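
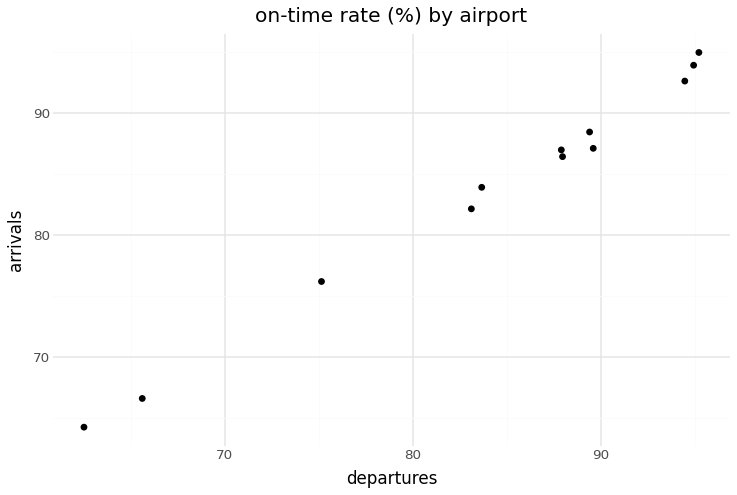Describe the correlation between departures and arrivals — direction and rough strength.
Points are positively correlated; strong (|r| ≈ 1.0).

positive, strong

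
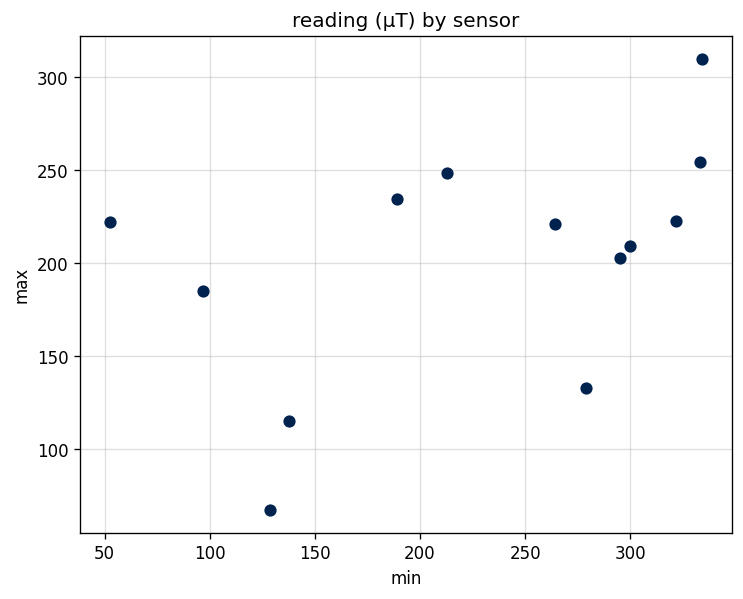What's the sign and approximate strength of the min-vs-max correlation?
positive, moderate

Points are positively correlated; moderate (|r| ≈ 0.5).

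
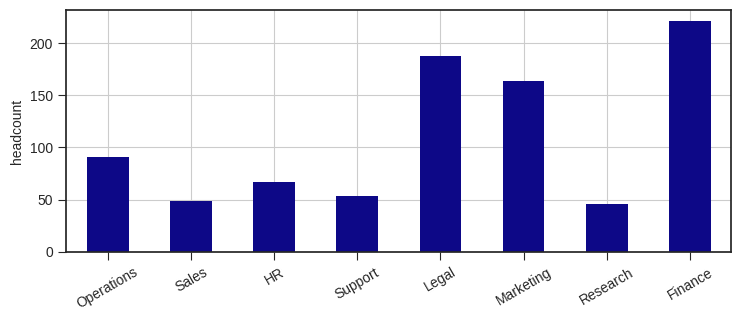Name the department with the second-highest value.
Legal

Top 3: Finance ≈ 220, Legal ≈ 180, Marketing ≈ 160.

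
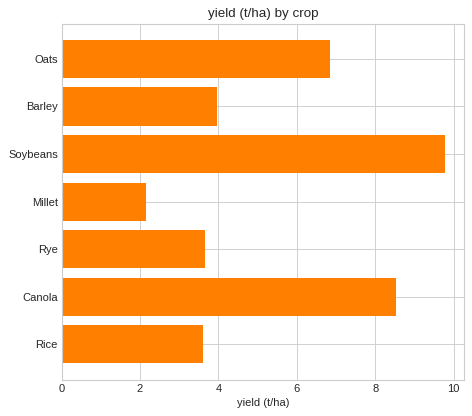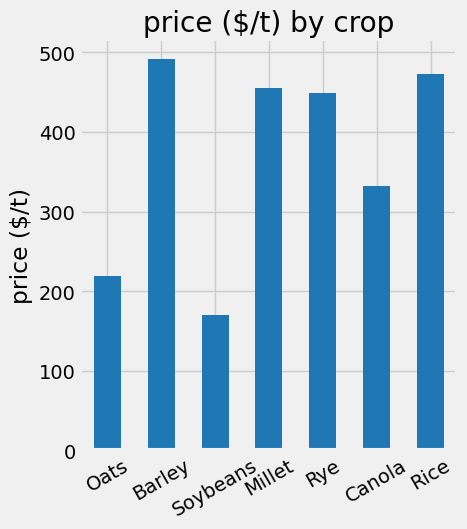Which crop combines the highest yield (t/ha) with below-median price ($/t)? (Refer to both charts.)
Chart 2 median price ($/t) ≈ 450; below-median crops: Oats, Soybeans, Canola. Among those, Soybeans has the highest yield (t/ha) (≈ 10).

Soybeans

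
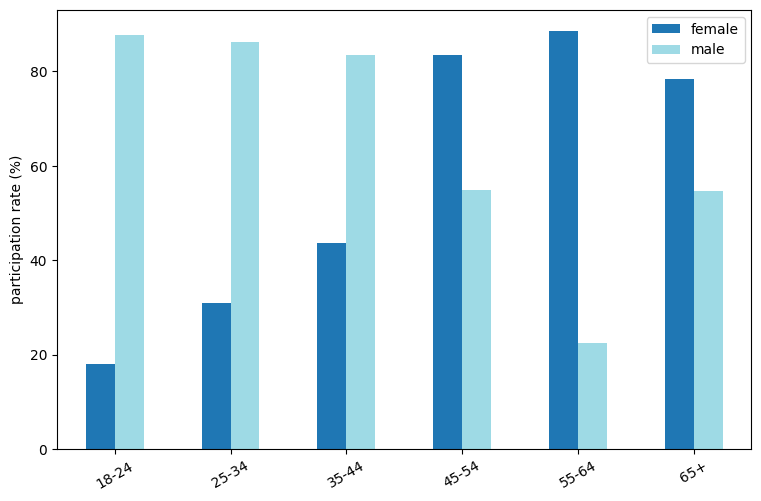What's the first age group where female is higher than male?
35-44: female ≈ 40 vs male ≈ 80 (not yet); 45-54: female ≈ 80 vs male ≈ 50 (first crossover).

45-54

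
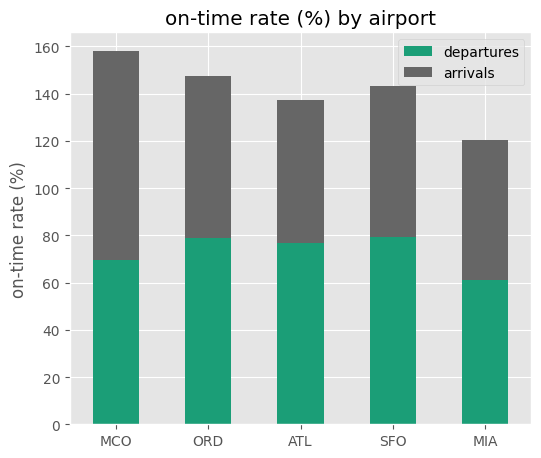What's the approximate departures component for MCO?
≈ 60

departures top ≈ 60, bottom ≈ 0; segment ≈ 60.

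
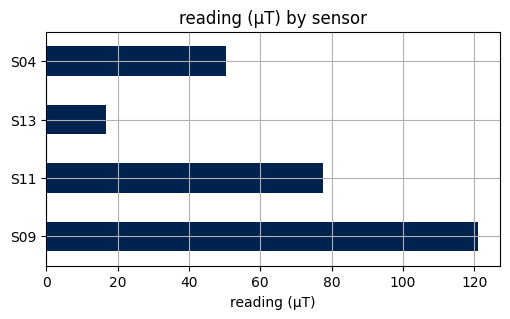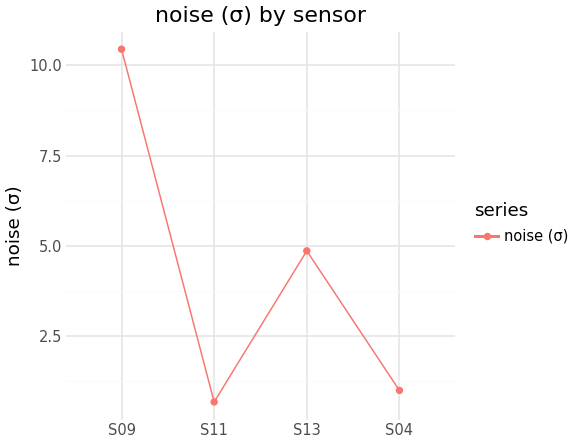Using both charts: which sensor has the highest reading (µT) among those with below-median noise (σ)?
S11

Chart 2 median noise (σ) ≈ 3; below-median sensors: S11, S04. Among those, S11 has the highest reading (µT) (≈ 80).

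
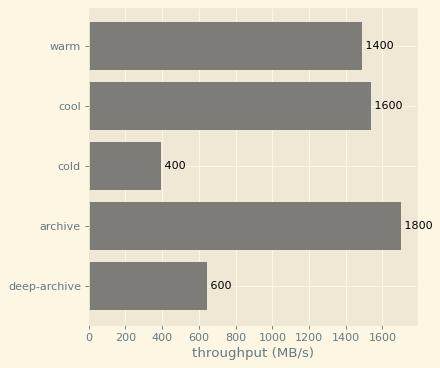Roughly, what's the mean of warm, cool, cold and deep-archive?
≈ 1000

(1400 + 1600 + 400 + 600) / 4 ≈ 1000.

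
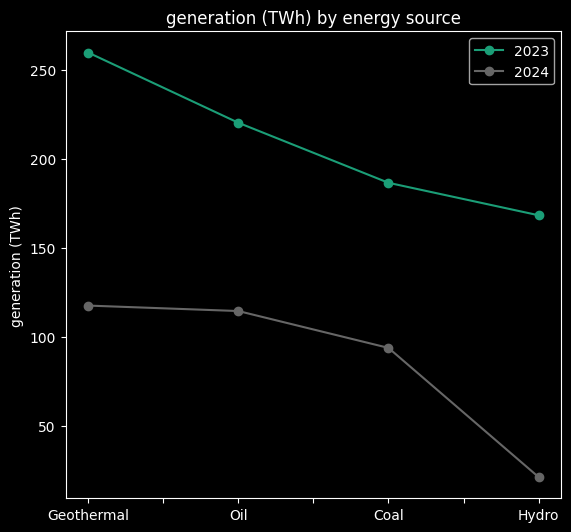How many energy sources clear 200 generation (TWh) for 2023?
2

Above 200: Geothermal, Oil.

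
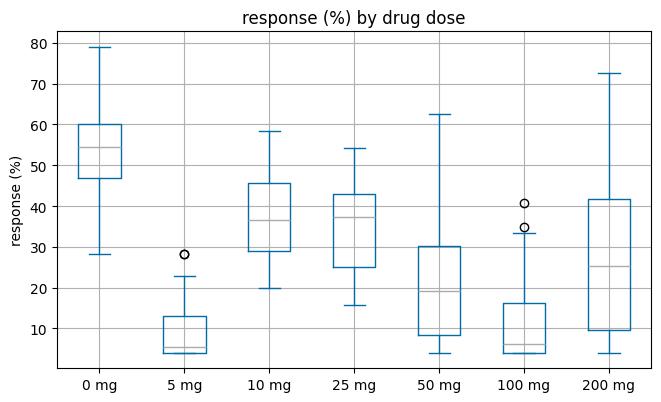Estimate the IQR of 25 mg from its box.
Q3 ≈ 45, Q1 ≈ 25; IQR ≈ 20.

≈ 20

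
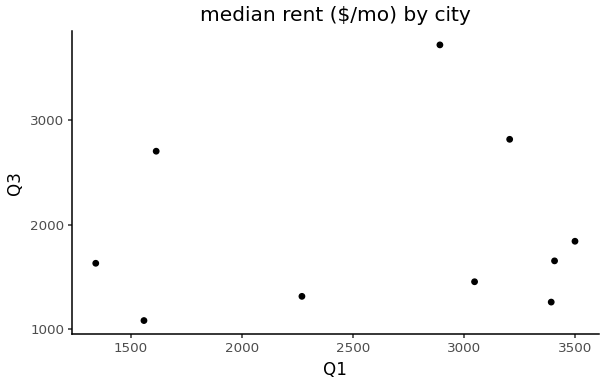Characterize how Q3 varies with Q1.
Points are roughly uncorrelated; weak (|r| ≈ 0.1).

no clear correlation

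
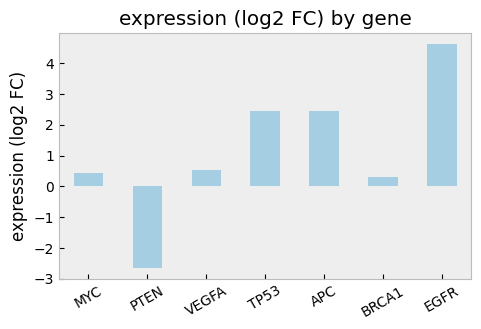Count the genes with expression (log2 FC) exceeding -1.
Above -1: MYC, VEGFA, TP53, APC, BRCA1, EGFR.

6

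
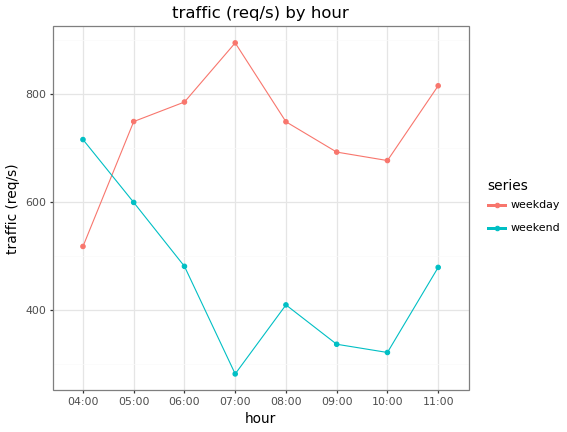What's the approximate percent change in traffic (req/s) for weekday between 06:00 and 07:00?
06:00 ≈ 800, 07:00 ≈ 900; (900 − 800) / 800 ≈ +12.5%.

≈ +12.5%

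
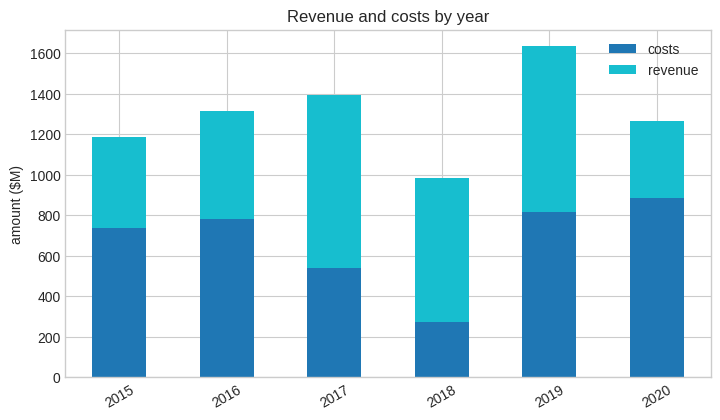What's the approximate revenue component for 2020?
≈ 400

revenue top ≈ 1200, bottom ≈ 800; segment ≈ 400.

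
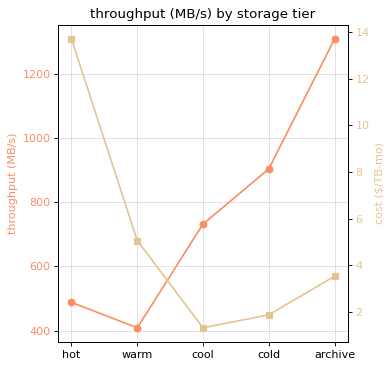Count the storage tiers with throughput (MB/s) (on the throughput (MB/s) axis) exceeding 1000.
1

Above 1000: archive.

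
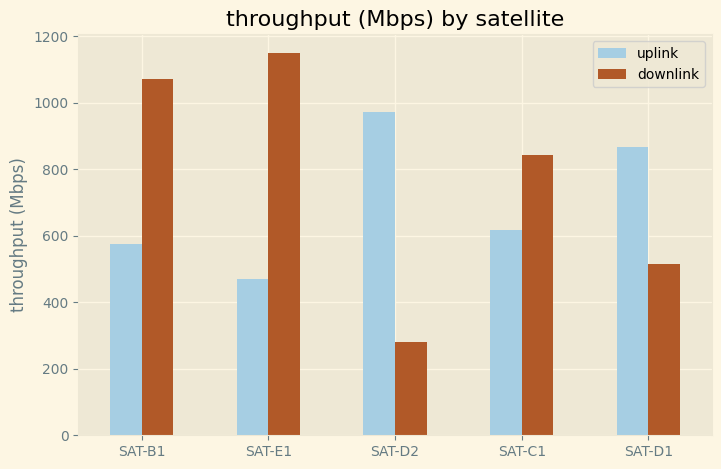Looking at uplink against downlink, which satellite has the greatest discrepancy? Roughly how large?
SAT-D2: uplink ≈ 1000, downlink ≈ 300 → gap ≈ 700. Next-largest (SAT-E1) is only ≈ 600.

SAT-D2, ≈ 700 Mbps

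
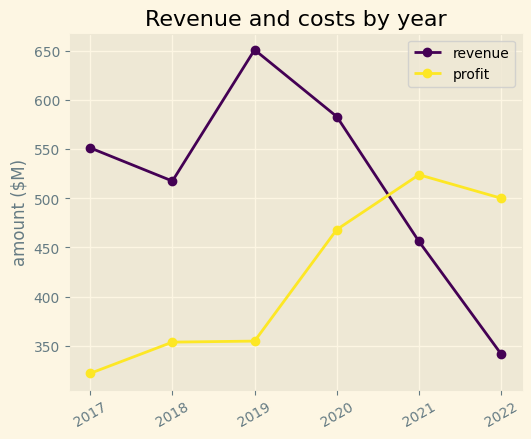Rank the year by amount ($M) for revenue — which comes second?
2020

Top 3 for revenue: 2019 ≈ 650, 2020 ≈ 600, 2017 ≈ 550.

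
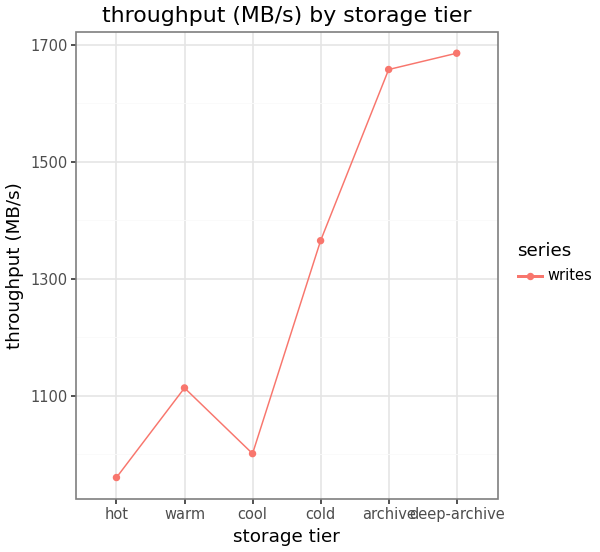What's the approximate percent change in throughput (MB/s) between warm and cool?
warm ≈ 1100, cool ≈ 1000; (1000 − 1100) / 1100 ≈ -9.1%.

≈ -9.1%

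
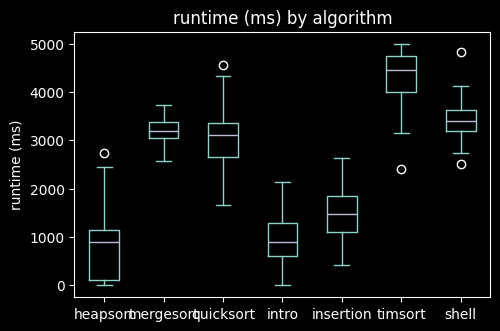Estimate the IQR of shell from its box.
≈ 500

Q3 ≈ 3500, Q1 ≈ 3000; IQR ≈ 500.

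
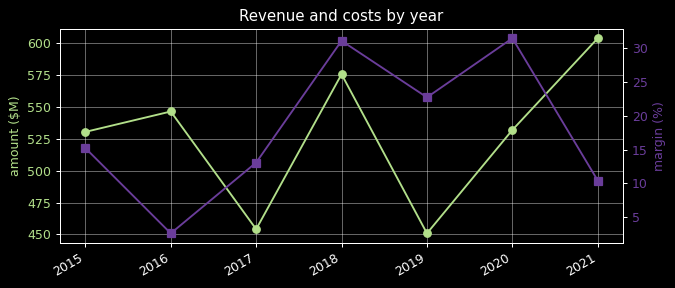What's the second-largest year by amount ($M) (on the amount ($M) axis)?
2018

Top 3 (on the amount ($M) axis): 2021 ≈ 600, 2018 ≈ 580, 2016 ≈ 540.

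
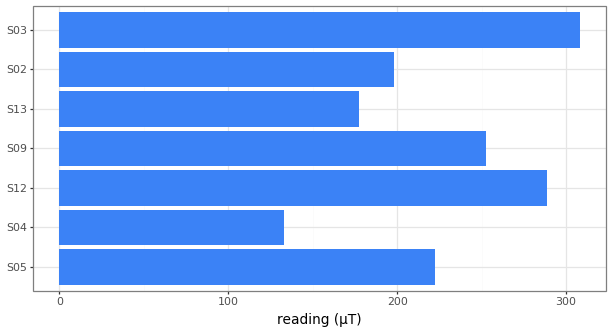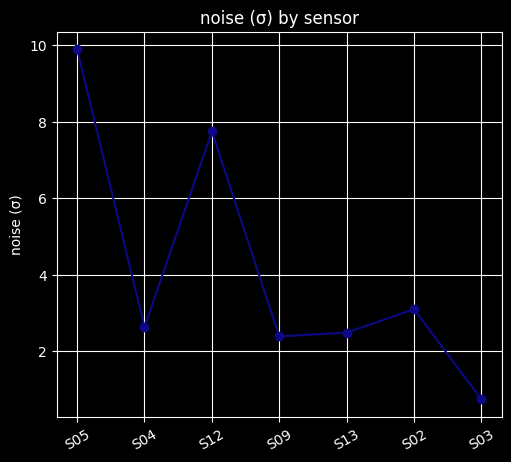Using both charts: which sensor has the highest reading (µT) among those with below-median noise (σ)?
S03

Chart 2 median noise (σ) ≈ 3; below-median sensors: S09, S13, S03. Among those, S03 has the highest reading (µT) (≈ 300).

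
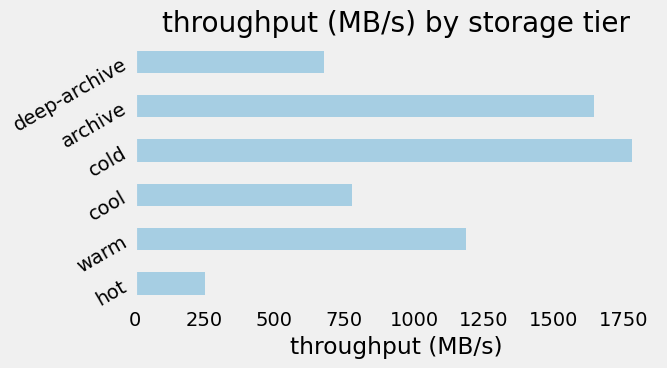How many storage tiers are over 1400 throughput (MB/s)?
Above 1400: cold, archive.

2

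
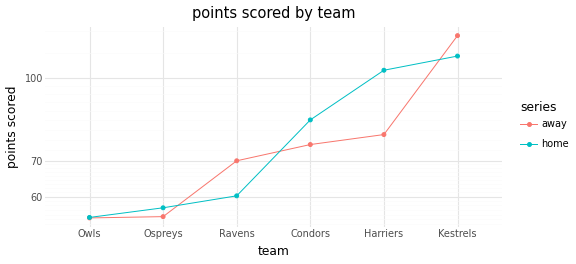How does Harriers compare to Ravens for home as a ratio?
≈ 1.67×

Harriers ≈ 100, Ravens ≈ 60; 100/60 ≈ 1.67.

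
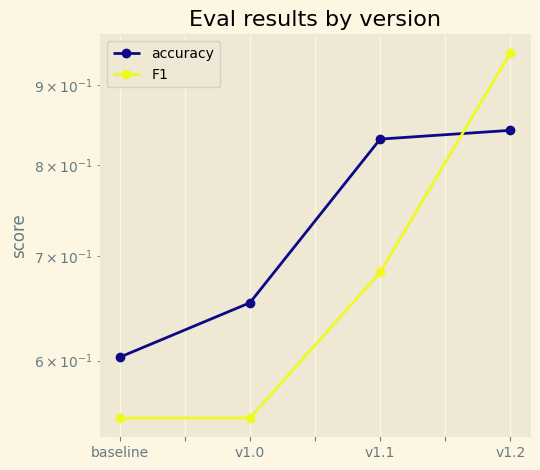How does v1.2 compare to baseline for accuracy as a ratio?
≈ 1.42×

v1.2 ≈ 0.85, baseline ≈ 0.60; 0.85/0.60 ≈ 1.42.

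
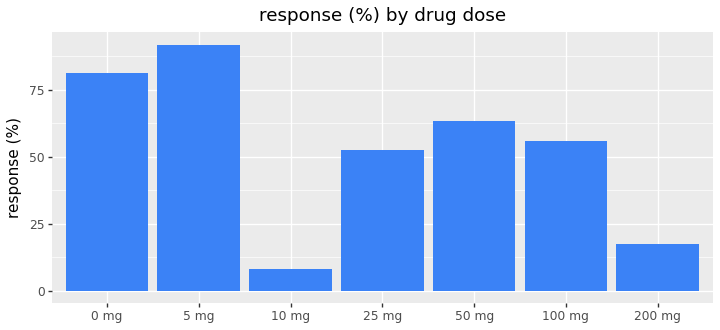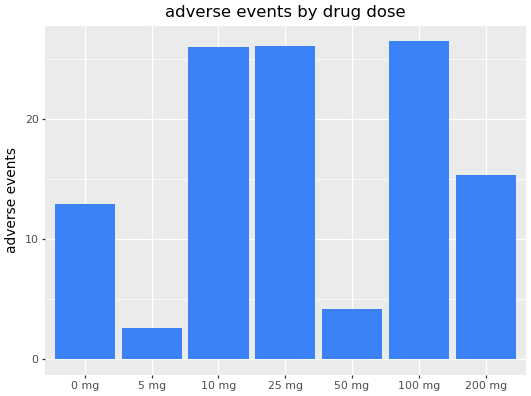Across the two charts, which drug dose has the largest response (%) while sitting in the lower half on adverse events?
5 mg

Chart 2 median adverse events ≈ 15; below-median drug doses: 0 mg, 5 mg, 50 mg. Among those, 5 mg has the highest response (%) (≈ 90).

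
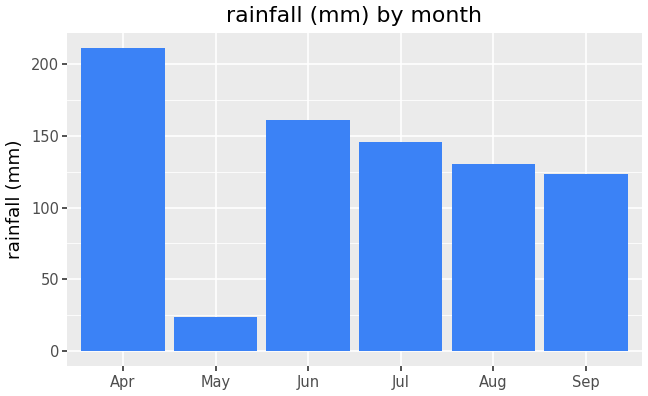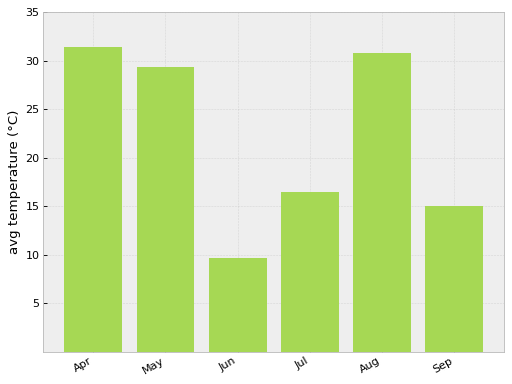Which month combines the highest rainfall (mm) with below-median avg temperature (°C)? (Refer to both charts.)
Chart 2 median avg temperature (°C) ≈ 25; below-median months: Jun, Jul, Sep. Among those, Jun has the highest rainfall (mm) (≈ 160).

Jun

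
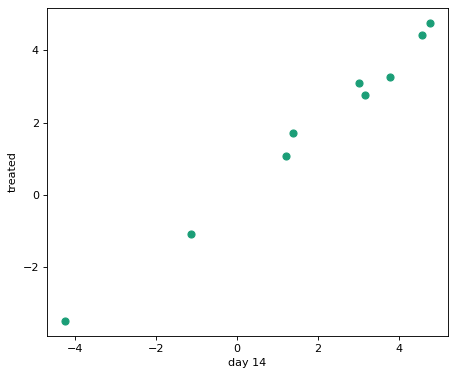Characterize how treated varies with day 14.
Points are positively correlated; strong (|r| ≈ 1.0).

positive, strong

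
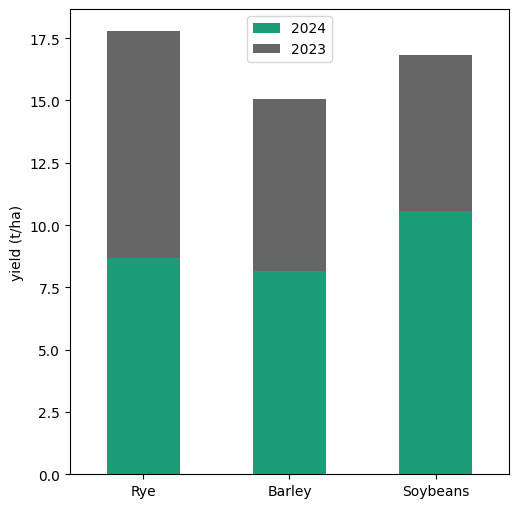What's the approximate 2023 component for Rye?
≈ 10

2023 top ≈ 18, bottom ≈ 8; segment ≈ 10.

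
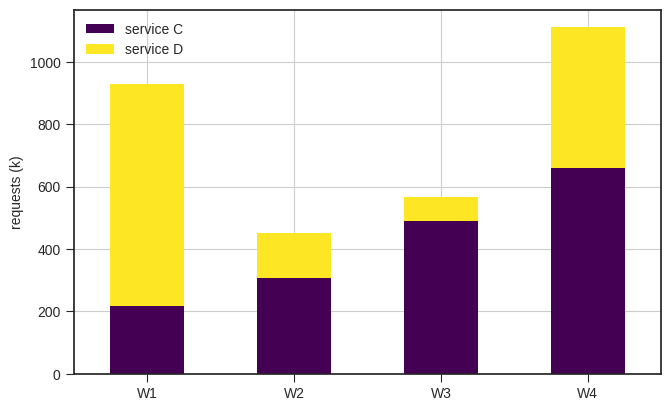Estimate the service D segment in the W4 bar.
service D top ≈ 1100, bottom ≈ 700; segment ≈ 400.

≈ 400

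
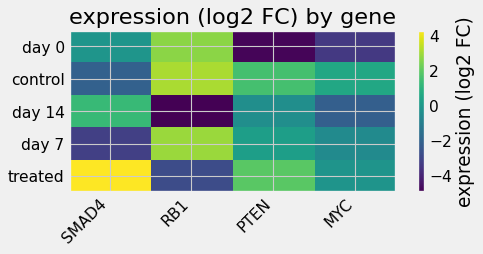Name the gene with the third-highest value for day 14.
MYC

Top 4 for day 14: SMAD4 ≈ 1, PTEN ≈ 0, MYC ≈ -2, RB1 ≈ -5.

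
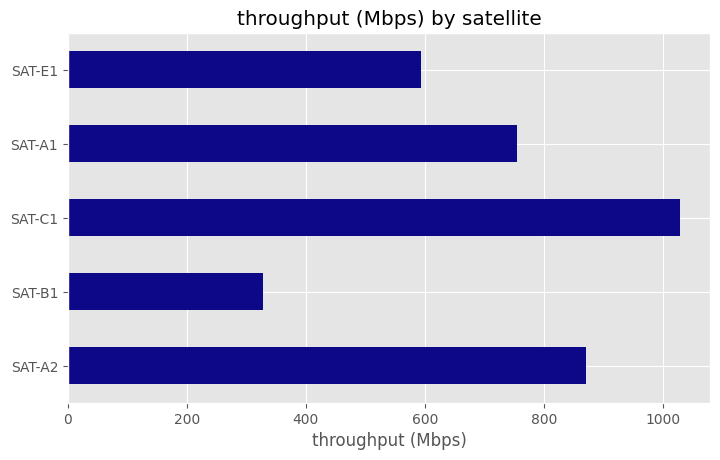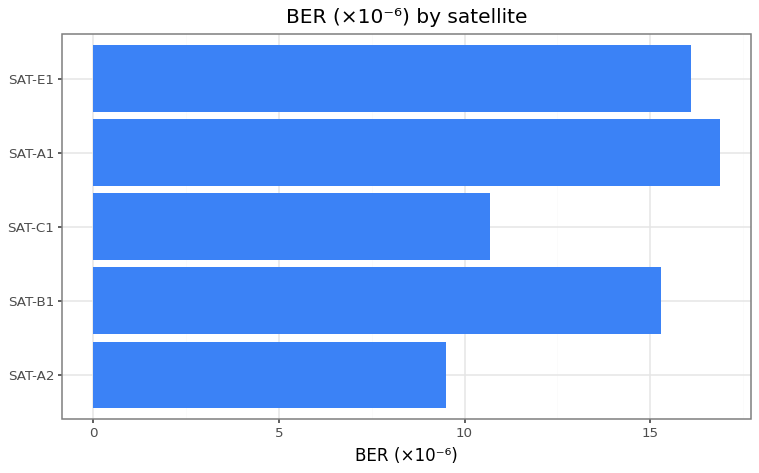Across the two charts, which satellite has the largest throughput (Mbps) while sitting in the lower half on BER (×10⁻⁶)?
SAT-C1

Chart 2 median BER (×10⁻⁶) ≈ 16; below-median satellites: SAT-A2, SAT-C1. Among those, SAT-C1 has the highest throughput (Mbps) (≈ 1000).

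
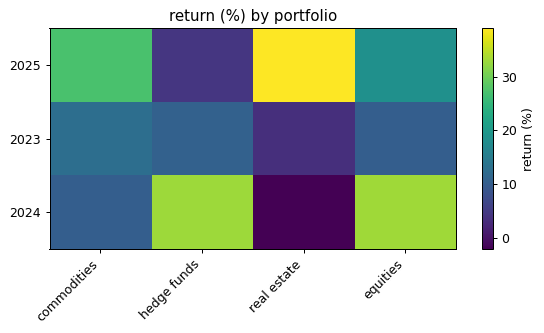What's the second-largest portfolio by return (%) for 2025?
Top 3 for 2025: real estate ≈ 40, commodities ≈ 25, equities ≈ 20.

commodities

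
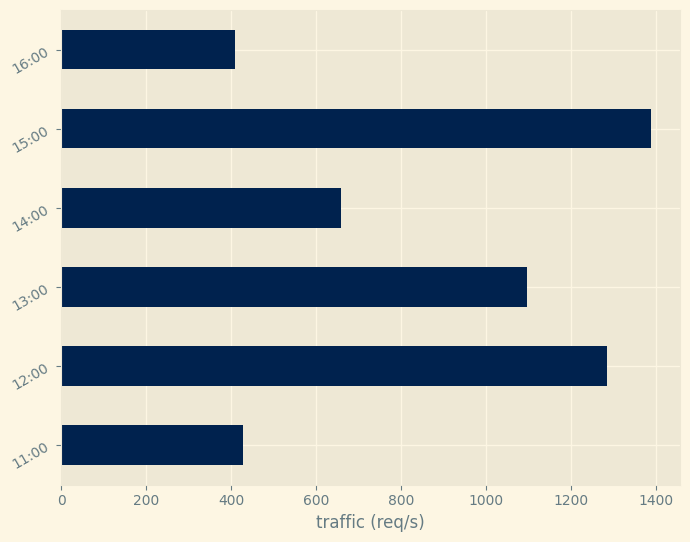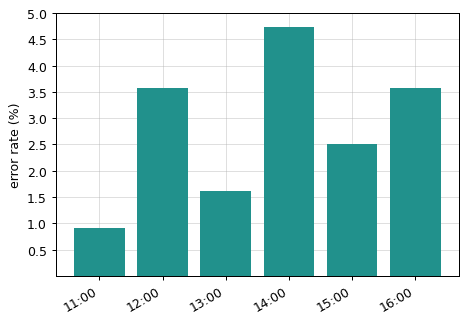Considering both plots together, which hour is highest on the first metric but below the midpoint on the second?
15:00

Chart 2 median error rate (%) ≈ 3; below-median hours: 11:00, 13:00, 15:00. Among those, 15:00 has the highest traffic (req/s) (≈ 1400).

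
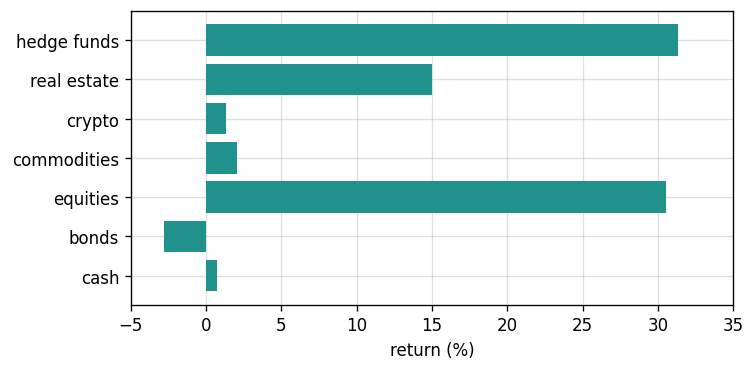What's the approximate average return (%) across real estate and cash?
(15 + 0) / 2 ≈ 8.

≈ 8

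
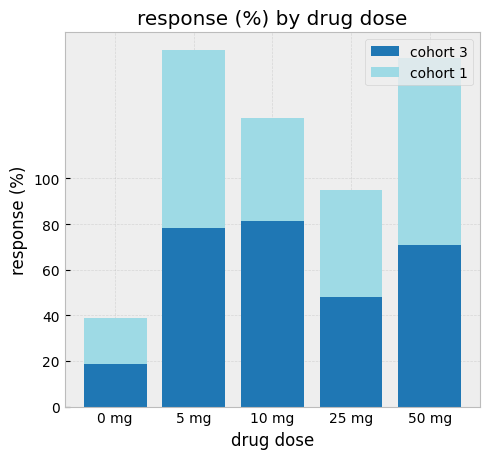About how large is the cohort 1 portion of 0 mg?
cohort 1 top ≈ 40, bottom ≈ 20; segment ≈ 20.

≈ 20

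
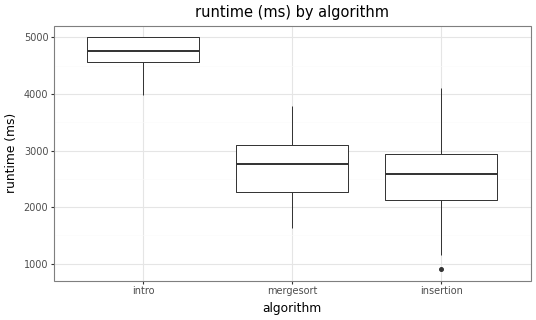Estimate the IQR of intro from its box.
Q3 ≈ 5000, Q1 ≈ 4600; IQR ≈ 400.

≈ 400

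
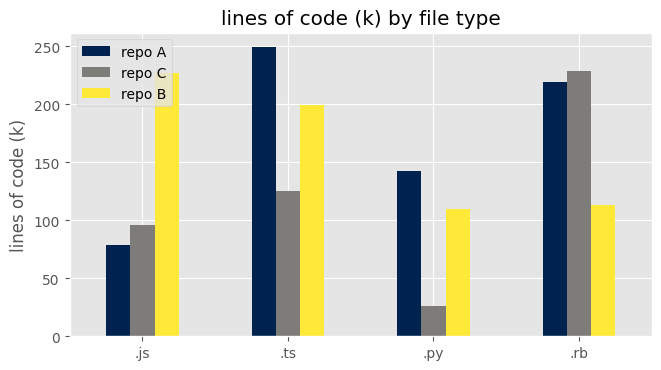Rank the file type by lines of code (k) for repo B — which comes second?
.ts

Top 3 for repo B: .js ≈ 225, .ts ≈ 200, .rb ≈ 125.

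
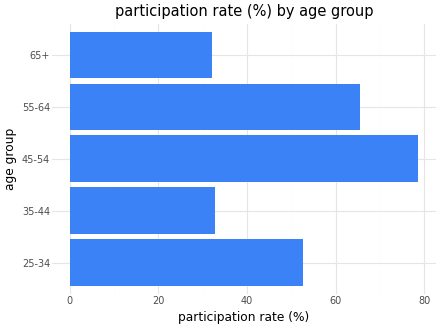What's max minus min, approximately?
Max 45-54 ≈ 80, min 65+ ≈ 30; range ≈ 50.

≈ 50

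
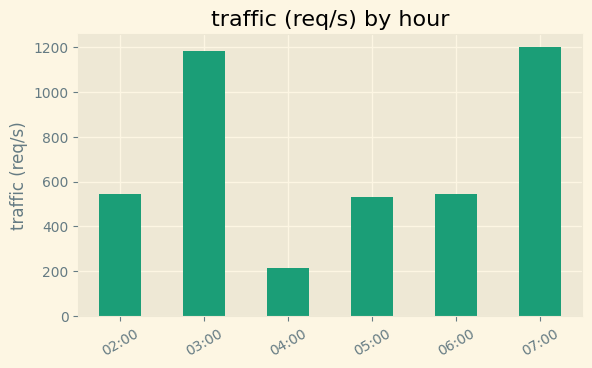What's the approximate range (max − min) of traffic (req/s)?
Max 07:00 ≈ 1200, min 04:00 ≈ 200; range ≈ 1000.

≈ 1000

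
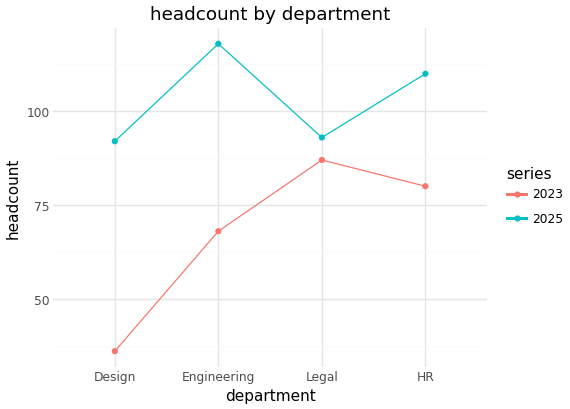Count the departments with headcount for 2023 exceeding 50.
3

Above 50: Engineering, Legal, HR.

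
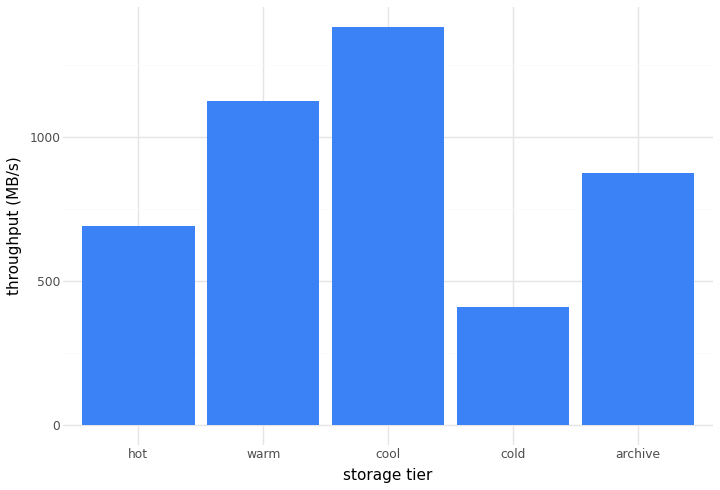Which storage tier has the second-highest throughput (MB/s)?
Top 3: cool ≈ 1400, warm ≈ 1200, archive ≈ 800.

warm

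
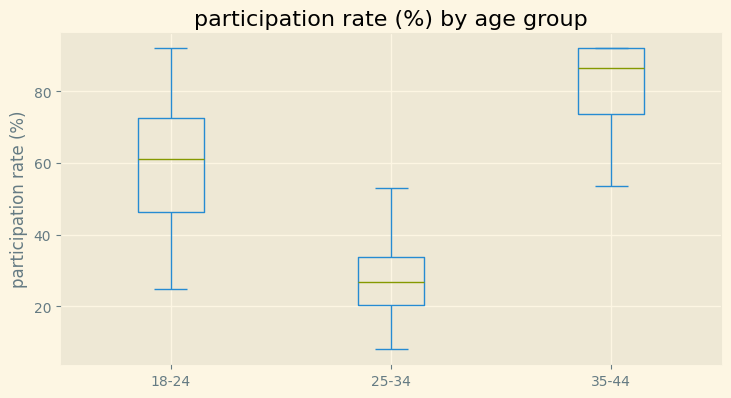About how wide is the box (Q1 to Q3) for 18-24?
Q3 ≈ 75, Q1 ≈ 45; IQR ≈ 30.

≈ 30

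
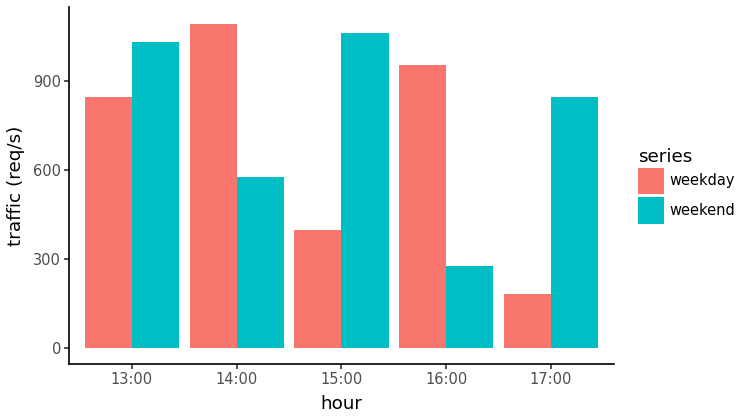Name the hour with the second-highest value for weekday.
Top 3 for weekday: 14:00 ≈ 1100, 16:00 ≈ 1000, 13:00 ≈ 800.

16:00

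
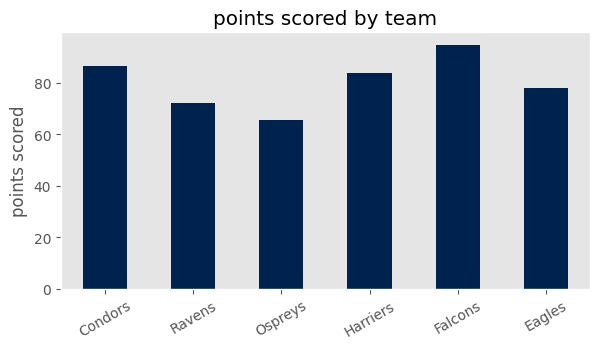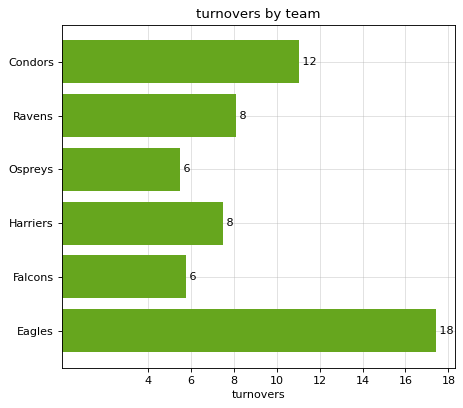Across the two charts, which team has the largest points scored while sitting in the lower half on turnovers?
Falcons

Chart 2 median turnovers ≈ 8; below-median teams: Ospreys, Harriers, Falcons. Among those, Falcons has the highest points scored (≈ 90).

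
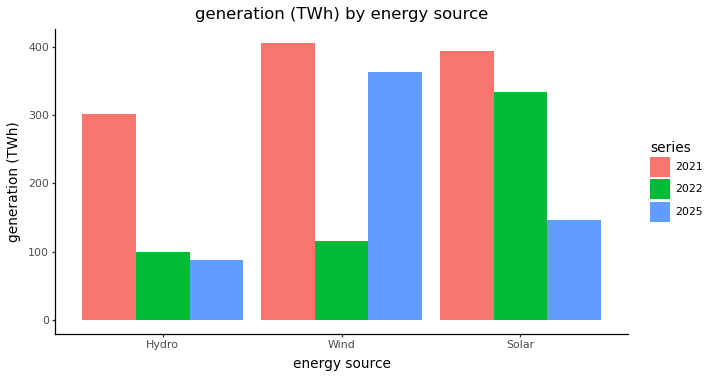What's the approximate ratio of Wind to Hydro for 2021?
≈ 1.33×

Wind ≈ 400, Hydro ≈ 300; 400/300 ≈ 1.33.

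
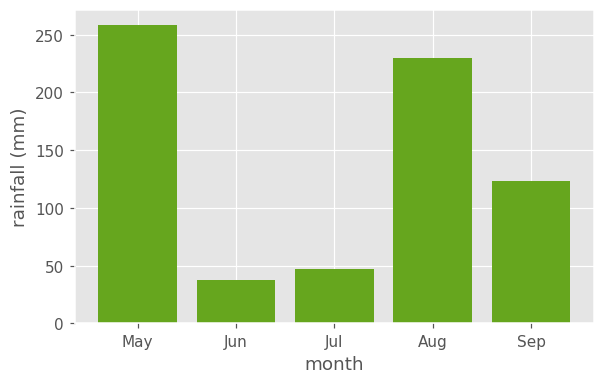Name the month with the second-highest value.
Aug

Top 3: May ≈ 250, Aug ≈ 225, Sep ≈ 125.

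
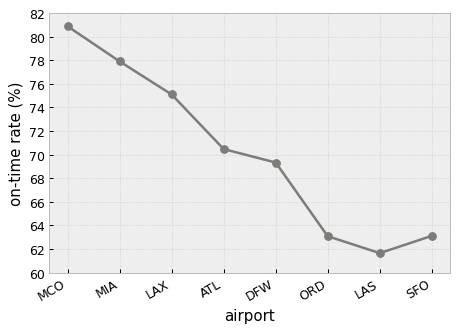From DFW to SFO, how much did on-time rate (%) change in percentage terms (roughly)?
DFW ≈ 70, SFO ≈ 64; (64 − 70) / 70 ≈ -8.6%.

≈ -8.6%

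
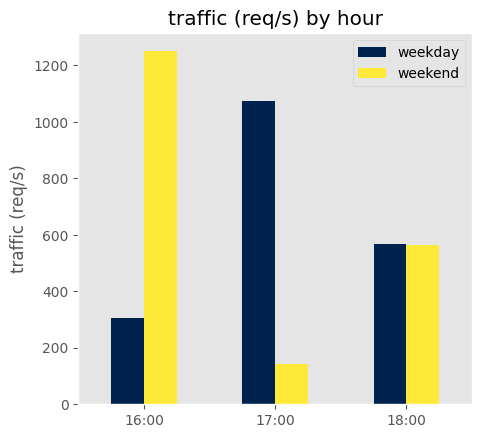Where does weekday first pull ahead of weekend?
16:00: weekday ≈ 400 vs weekend ≈ 1200 (not yet); 17:00: weekday ≈ 1000 vs weekend ≈ 200 (first crossover).

17:00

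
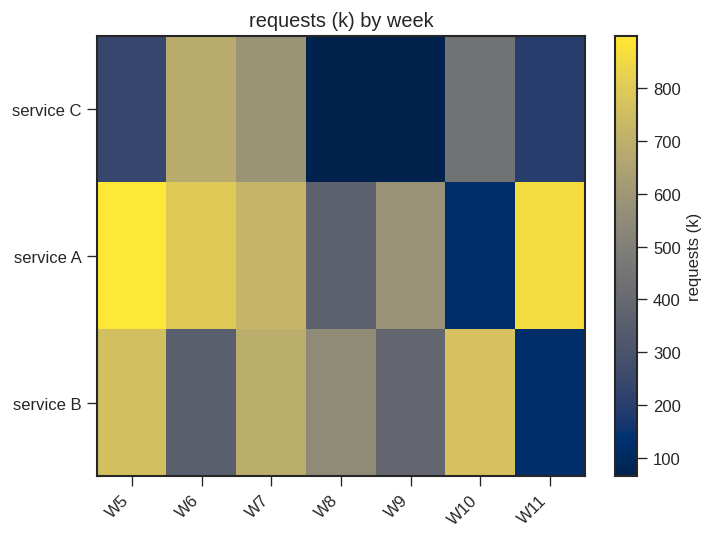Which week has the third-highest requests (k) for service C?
W10

Top 4 for service C: W6 ≈ 700, W7 ≈ 600, W10 ≈ 400, W5 ≈ 200.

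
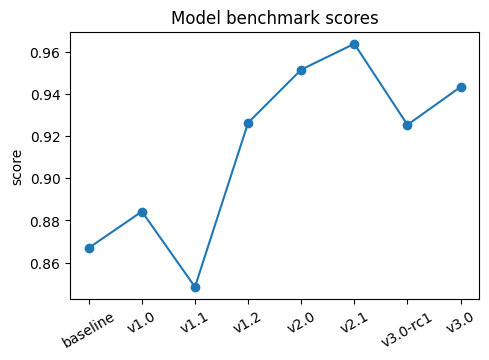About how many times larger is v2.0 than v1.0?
≈ 1.08×

v2.0 ≈ 0.95, v1.0 ≈ 0.88; 0.95/0.88 ≈ 1.08.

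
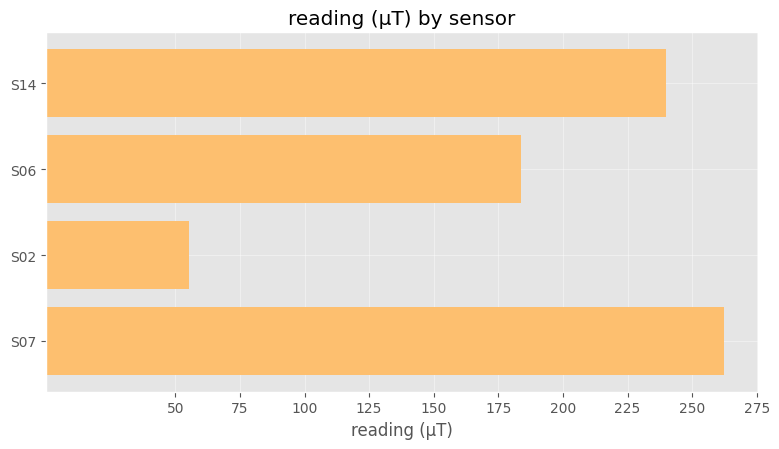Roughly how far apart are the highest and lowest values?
Max S07 ≈ 250, min S02 ≈ 50; range ≈ 200.

≈ 200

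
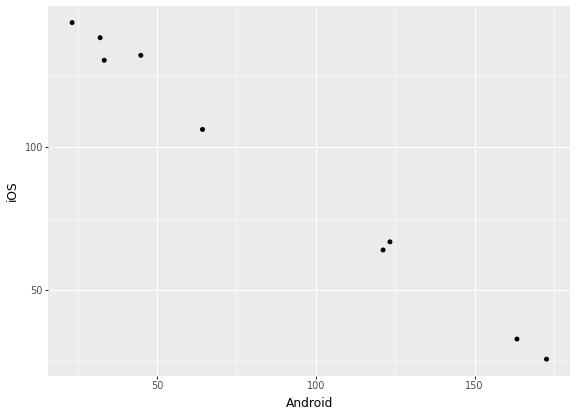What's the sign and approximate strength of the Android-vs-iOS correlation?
Points are negatively correlated; strong (|r| ≈ 1.0).

negative, strong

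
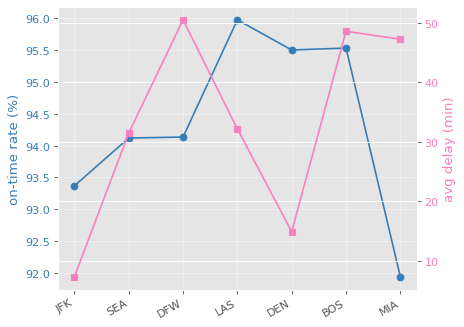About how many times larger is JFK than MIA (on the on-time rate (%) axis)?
≈ 1.02×

JFK ≈ 93.5, MIA ≈ 92.0; 93.5/92.0 ≈ 1.02.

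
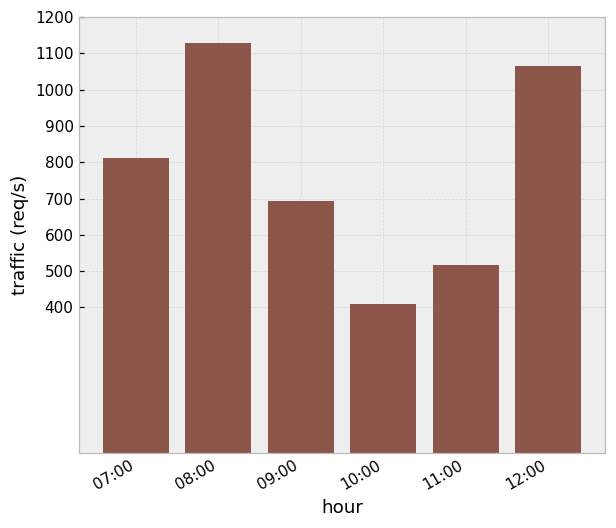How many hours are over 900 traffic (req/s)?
Above 900: 08:00, 12:00.

2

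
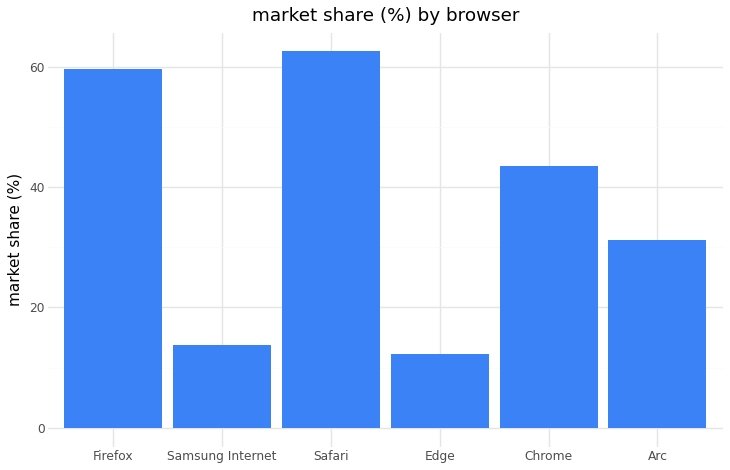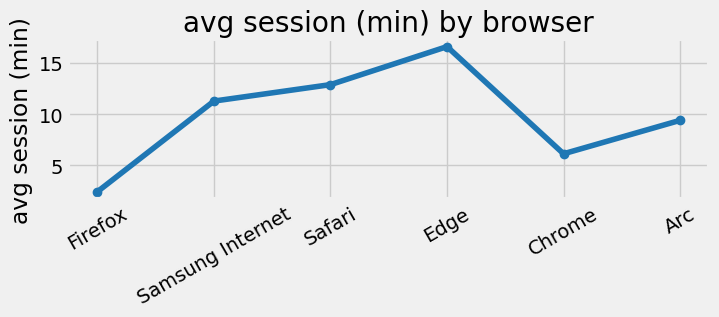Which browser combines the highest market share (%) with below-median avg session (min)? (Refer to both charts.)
Chart 2 median avg session (min) ≈ 10; below-median browsers: Firefox, Chrome, Arc. Among those, Firefox has the highest market share (%) (≈ 60).

Firefox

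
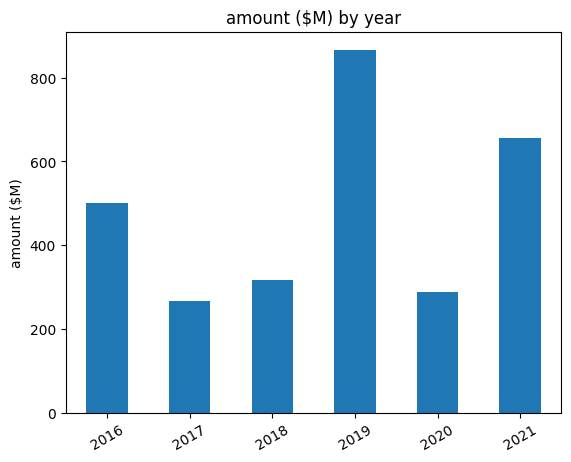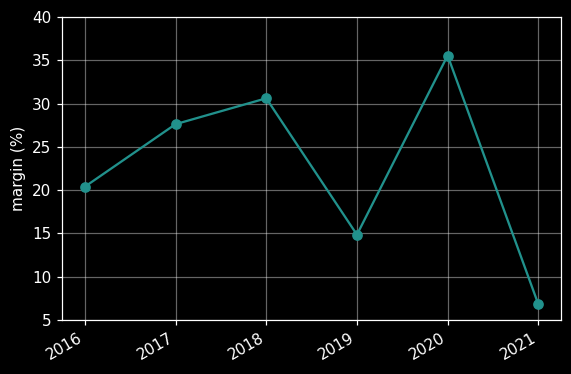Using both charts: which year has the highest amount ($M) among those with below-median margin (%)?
2019

Chart 2 median margin (%) ≈ 25; below-median years: 2016, 2019, 2021. Among those, 2019 has the highest amount ($M) (≈ 900).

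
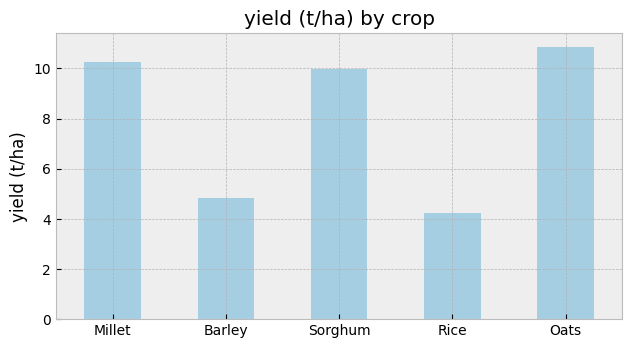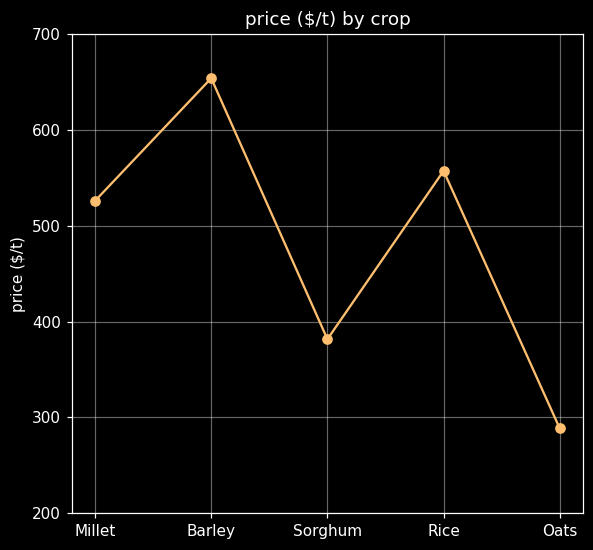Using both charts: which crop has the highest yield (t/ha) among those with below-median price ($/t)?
Oats

Chart 2 median price ($/t) ≈ 500; below-median crops: Sorghum, Oats. Among those, Oats has the highest yield (t/ha) (≈ 11).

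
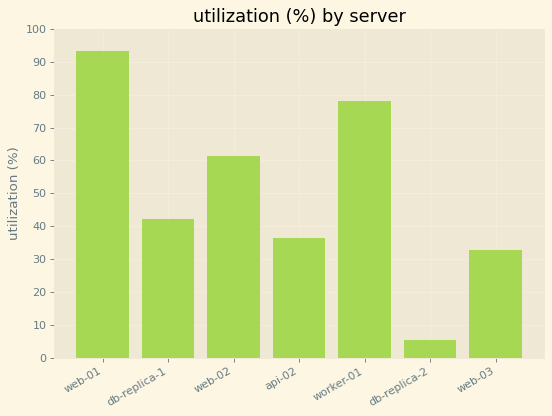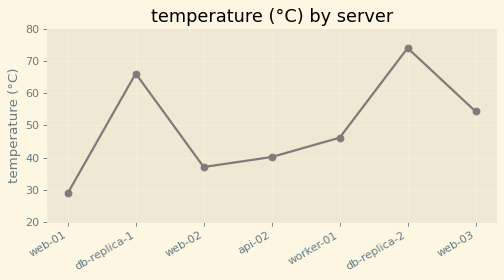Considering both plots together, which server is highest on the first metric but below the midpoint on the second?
web-01

Chart 2 median temperature (°C) ≈ 50; below-median servers: web-01, web-02, api-02. Among those, web-01 has the highest utilization (%) (≈ 90).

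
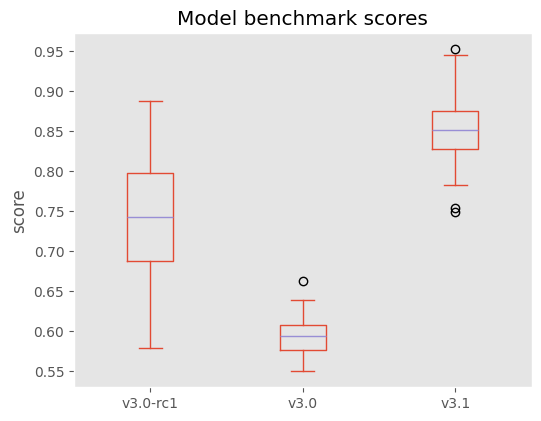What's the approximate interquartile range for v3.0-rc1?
Q3 ≈ 0.80, Q1 ≈ 0.70; IQR ≈ 0.10.

≈ 0.10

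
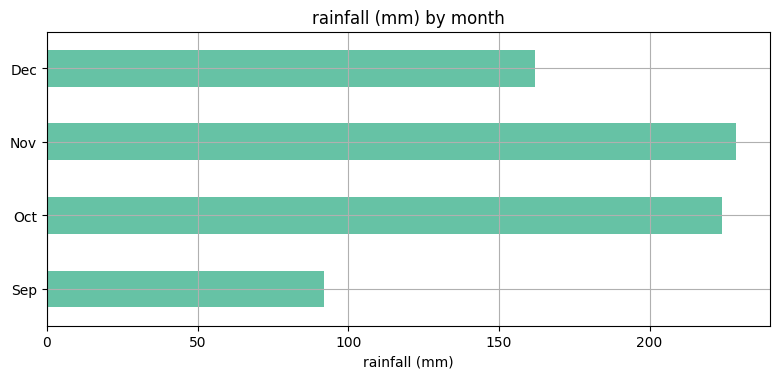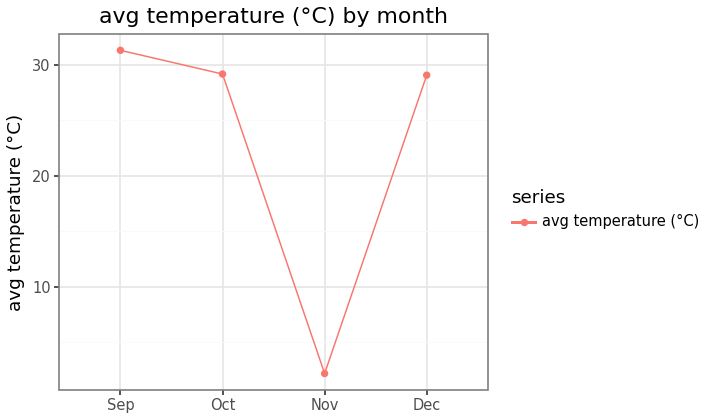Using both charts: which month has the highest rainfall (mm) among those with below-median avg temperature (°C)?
Chart 2 median avg temperature (°C) ≈ 30; below-median months: Nov, Dec. Among those, Nov has the highest rainfall (mm) (≈ 225).

Nov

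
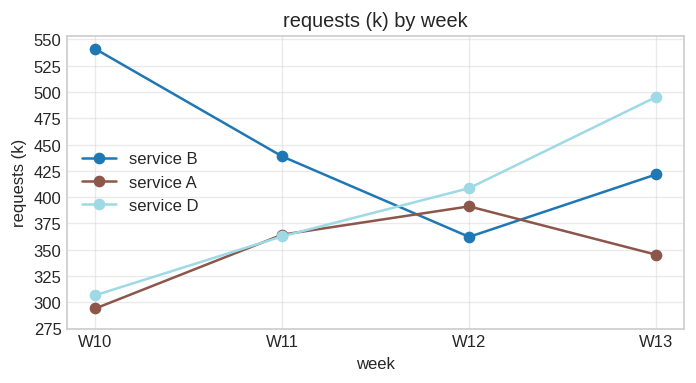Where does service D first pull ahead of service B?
W12

W11: service D ≈ 375 vs service B ≈ 450 (not yet); W12: service D ≈ 400 vs service B ≈ 350 (first crossover).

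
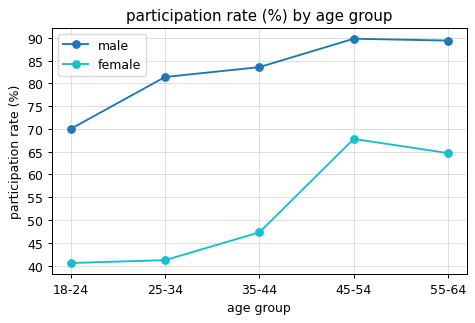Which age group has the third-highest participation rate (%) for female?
35-44

Top 4 for female: 45-54 ≈ 70, 55-64 ≈ 65, 35-44 ≈ 45, 25-34 ≈ 40.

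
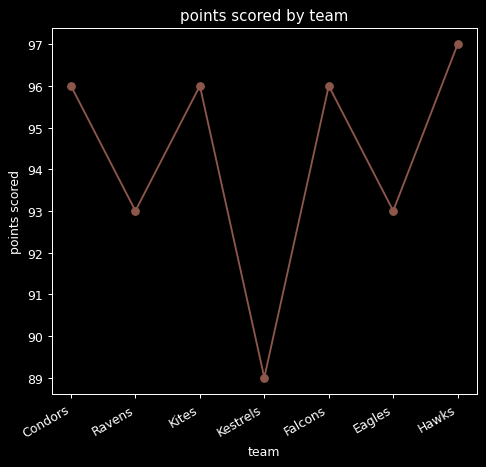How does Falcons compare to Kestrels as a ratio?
Falcons ≈ 96, Kestrels ≈ 89; 96/89 ≈ 1.08.

≈ 1.08×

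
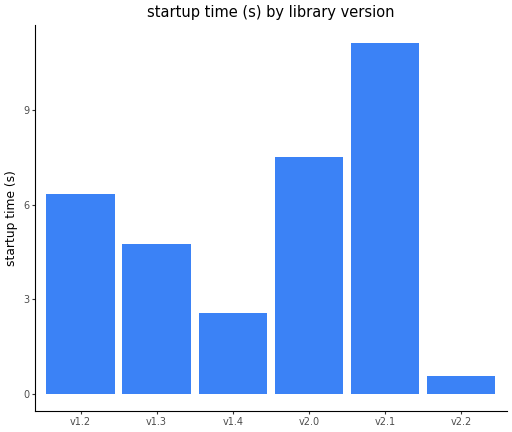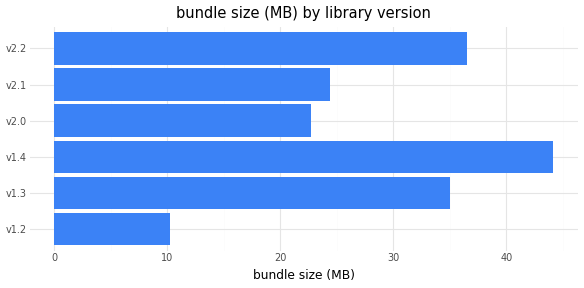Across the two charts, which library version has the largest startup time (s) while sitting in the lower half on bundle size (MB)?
v2.1

Chart 2 median bundle size (MB) ≈ 30; below-median library versions: v1.2, v2.0, v2.1. Among those, v2.1 has the highest startup time (s) (≈ 12).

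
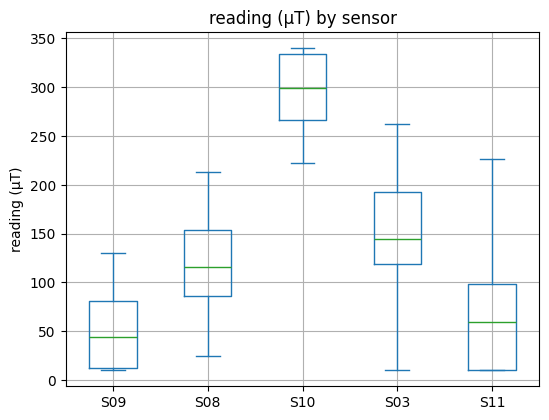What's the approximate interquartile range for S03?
≈ 75

Q3 ≈ 200, Q1 ≈ 125; IQR ≈ 75.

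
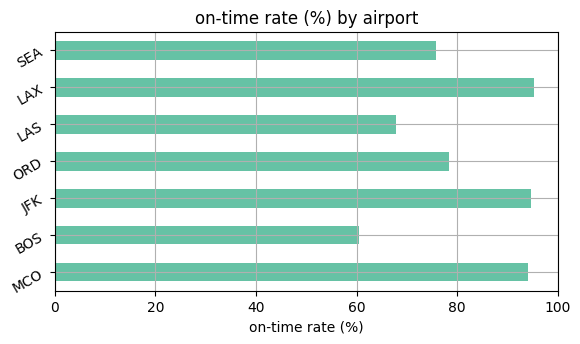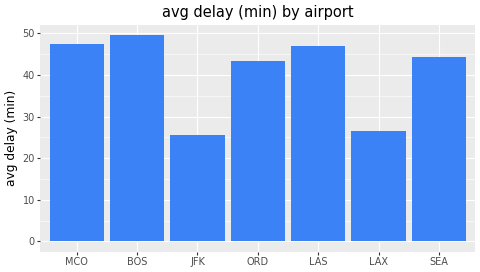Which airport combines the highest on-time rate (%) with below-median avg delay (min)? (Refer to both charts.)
Chart 2 median avg delay (min) ≈ 45; below-median airports: JFK, ORD, LAX. Among those, LAX has the highest on-time rate (%) (≈ 100).

LAX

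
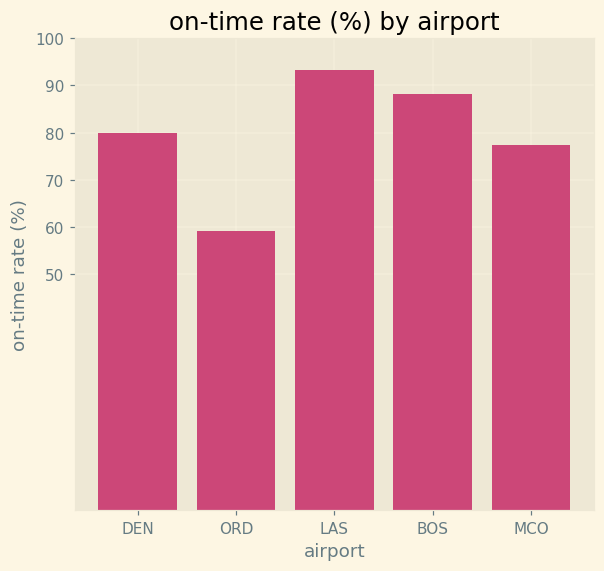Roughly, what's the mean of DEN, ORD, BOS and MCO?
≈ 78

(80 + 60 + 90 + 80) / 4 ≈ 78.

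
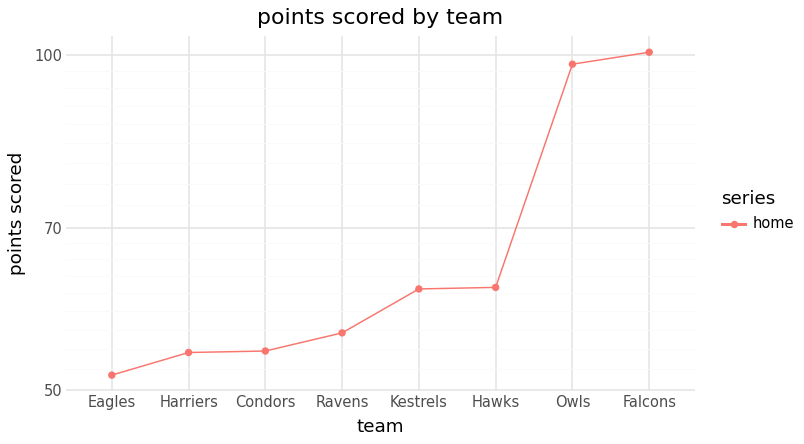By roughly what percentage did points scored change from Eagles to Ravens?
≈ +10%

Eagles ≈ 50, Ravens ≈ 55; (55 − 50) / 50 ≈ +10%.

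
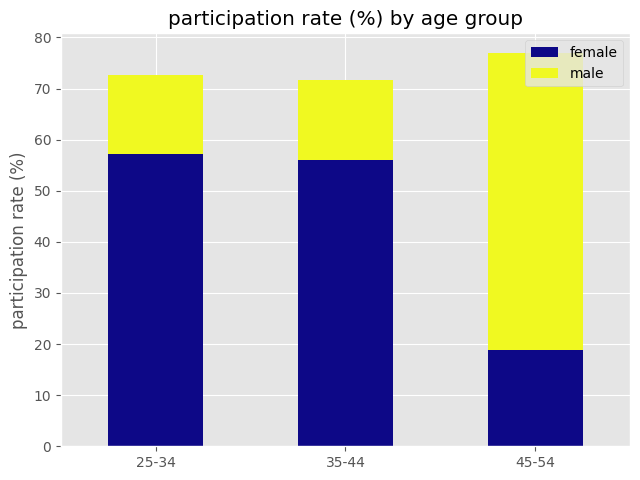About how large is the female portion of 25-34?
≈ 60

female top ≈ 60, bottom ≈ 0; segment ≈ 60.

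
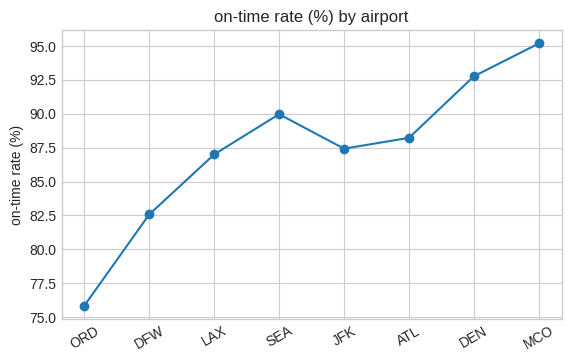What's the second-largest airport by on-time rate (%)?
Top 3: MCO ≈ 96, DEN ≈ 92, SEA ≈ 90.

DEN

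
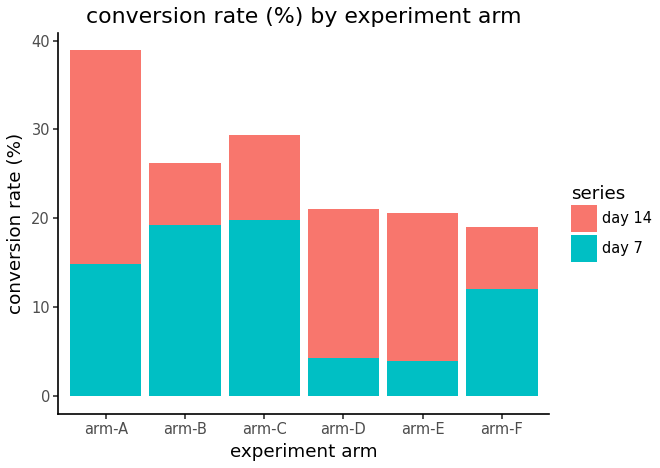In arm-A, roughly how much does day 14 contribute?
day 14 top ≈ 40, bottom ≈ 15; segment ≈ 25.

≈ 25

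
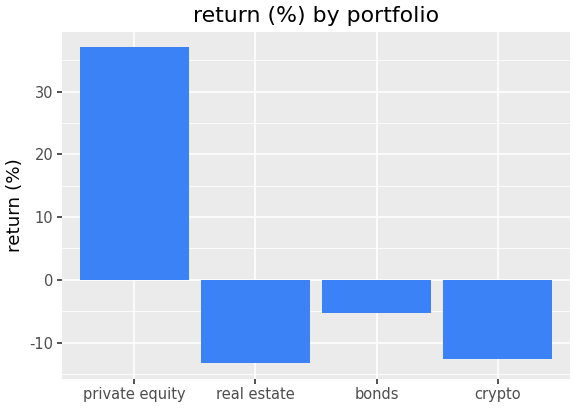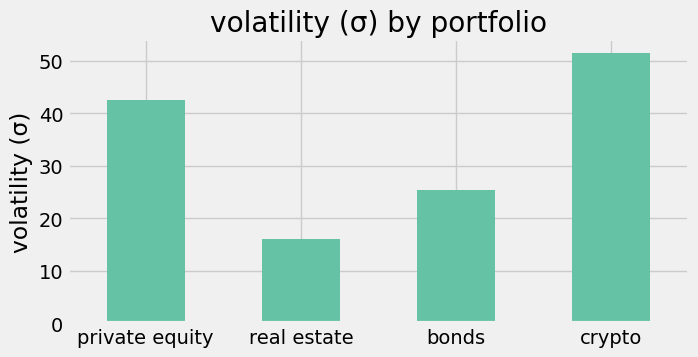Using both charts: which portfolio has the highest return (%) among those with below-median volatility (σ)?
bonds

Chart 2 median volatility (σ) ≈ 35; below-median portfolios: real estate, bonds. Among those, bonds has the highest return (%) (≈ -5).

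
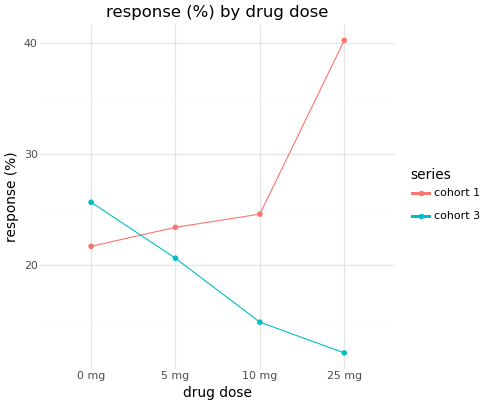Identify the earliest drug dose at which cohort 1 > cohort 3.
0 mg: cohort 1 ≈ 20 vs cohort 3 ≈ 25 (not yet); 5 mg: cohort 1 ≈ 25 vs cohort 3 ≈ 20 (first crossover).

5 mg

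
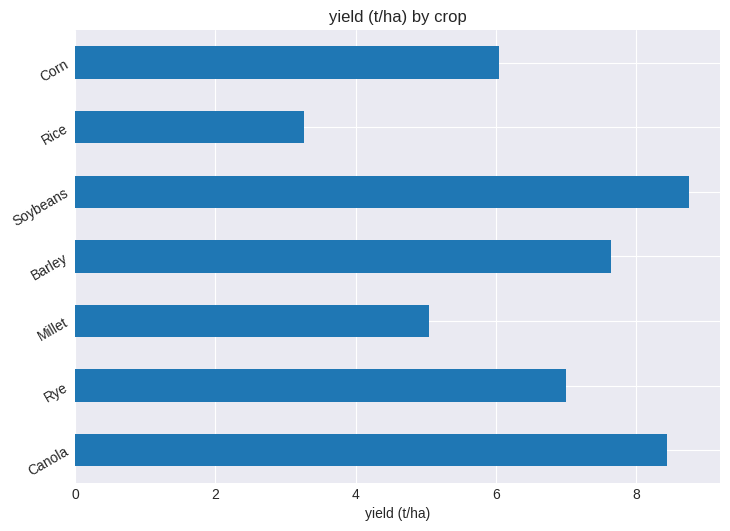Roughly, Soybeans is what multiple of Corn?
≈ 1.5×

Soybeans ≈ 9, Corn ≈ 6; 9/6 ≈ 1.5.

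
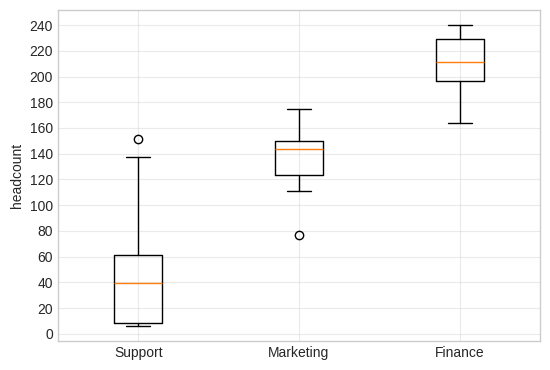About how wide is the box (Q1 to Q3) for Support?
Q3 ≈ 60, Q1 ≈ 0; IQR ≈ 60.

≈ 60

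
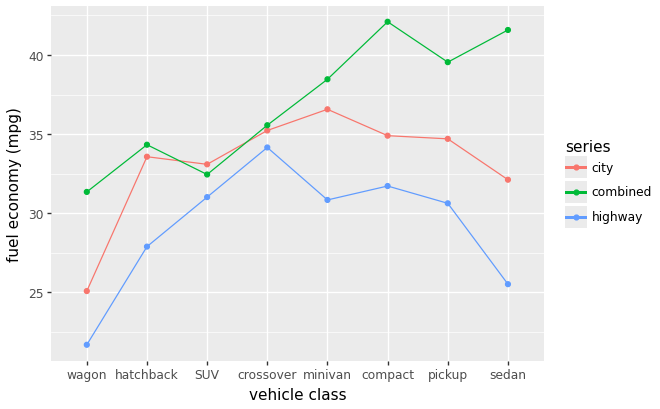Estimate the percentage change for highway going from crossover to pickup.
≈ -11.8%

crossover ≈ 34, pickup ≈ 30; (30 − 34) / 34 ≈ -11.8%.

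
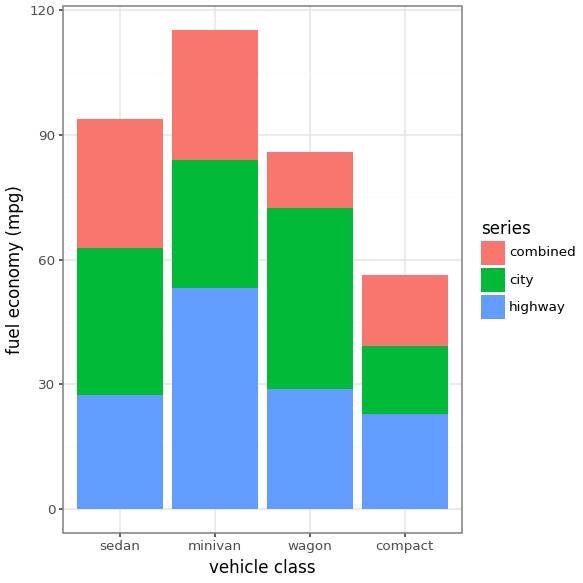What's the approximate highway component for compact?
≈ 20

highway top ≈ 20, bottom ≈ 0; segment ≈ 20.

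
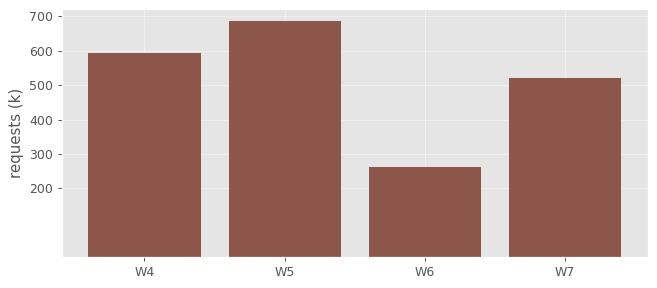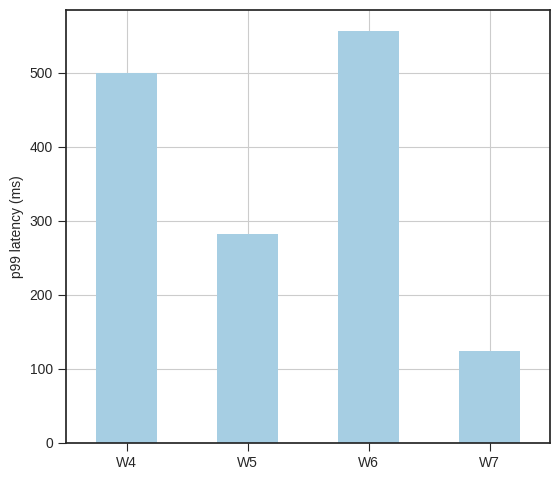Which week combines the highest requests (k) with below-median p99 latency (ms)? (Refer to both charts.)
Chart 2 median p99 latency (ms) ≈ 400; below-median weeks: W5, W7. Among those, W5 has the highest requests (k) (≈ 700).

W5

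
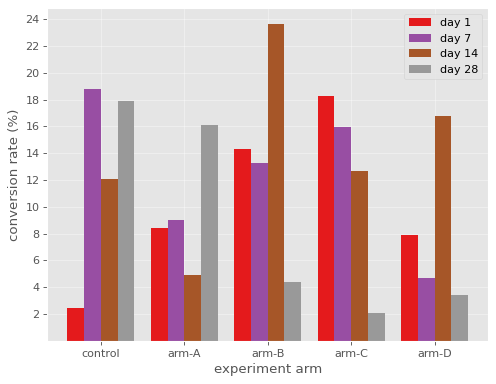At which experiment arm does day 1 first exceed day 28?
arm-B

arm-A: day 1 ≈ 8 vs day 28 ≈ 16 (not yet); arm-B: day 1 ≈ 14 vs day 28 ≈ 4 (first crossover).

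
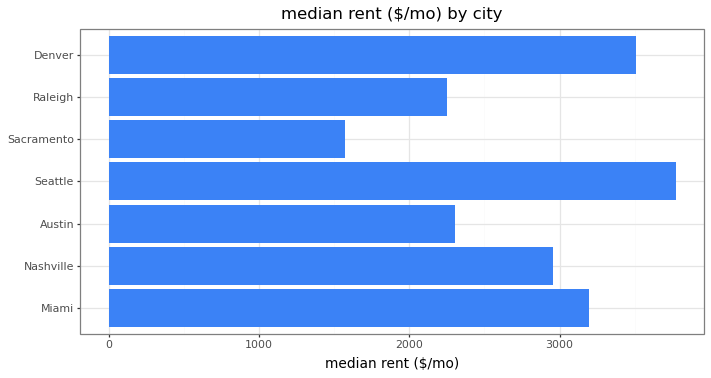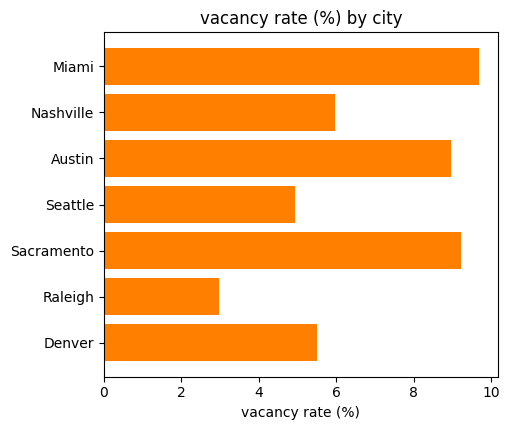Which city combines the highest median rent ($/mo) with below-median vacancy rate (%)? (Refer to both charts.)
Seattle

Chart 2 median vacancy rate (%) ≈ 6; below-median cities: Seattle, Raleigh, Denver. Among those, Seattle has the highest median rent ($/mo) (≈ 4000).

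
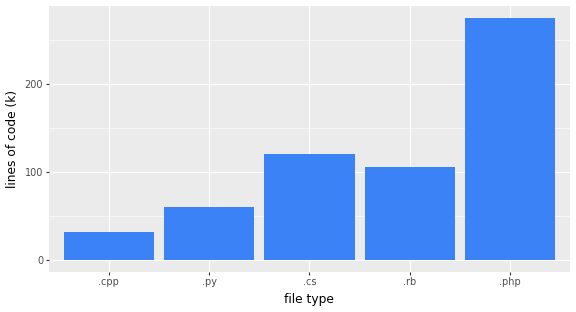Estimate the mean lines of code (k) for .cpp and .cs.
(25 + 125) / 2 ≈ 75.

≈ 75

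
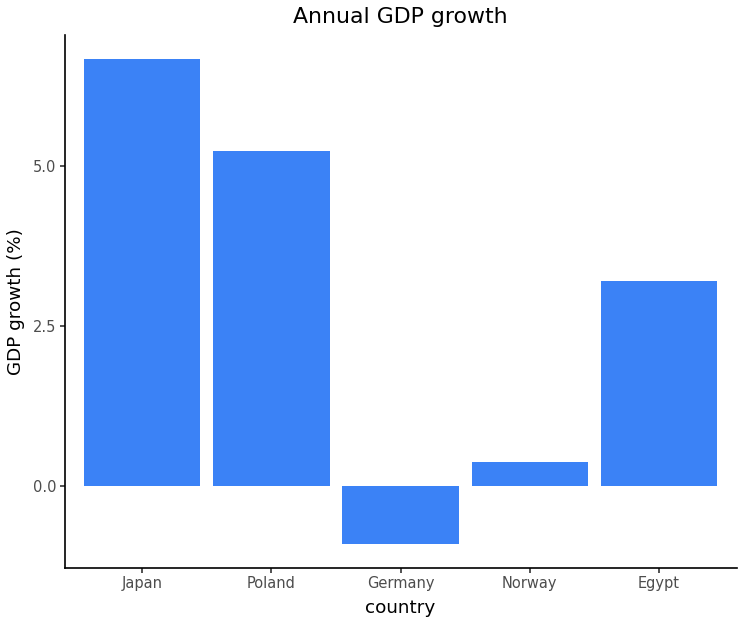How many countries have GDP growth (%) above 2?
Above 2: Japan, Poland, Egypt.

3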